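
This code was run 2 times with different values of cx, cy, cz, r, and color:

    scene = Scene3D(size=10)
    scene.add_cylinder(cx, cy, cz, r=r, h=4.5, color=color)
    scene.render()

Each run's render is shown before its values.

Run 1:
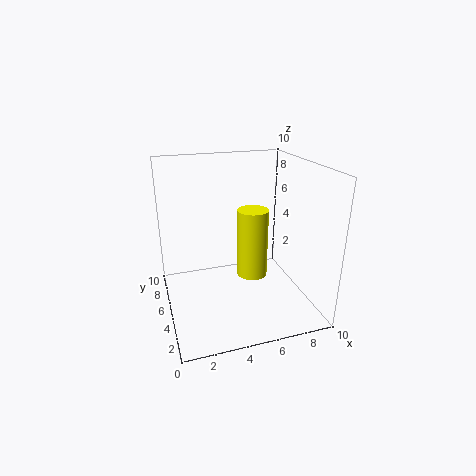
cx = 5.5
cy = 3.5
cz = 3
r = 1
color = 'yellow'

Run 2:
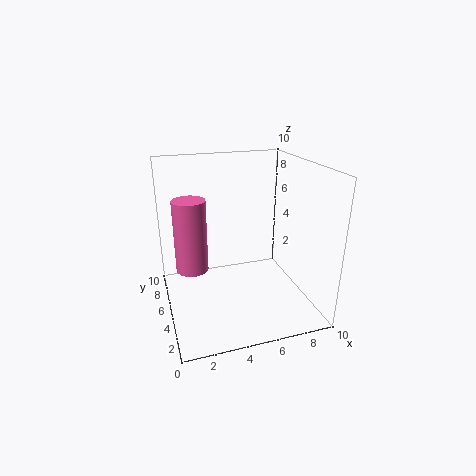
cx = 1.5
cy = 3.5
cz = 4
r = 1
color = 'hotpink'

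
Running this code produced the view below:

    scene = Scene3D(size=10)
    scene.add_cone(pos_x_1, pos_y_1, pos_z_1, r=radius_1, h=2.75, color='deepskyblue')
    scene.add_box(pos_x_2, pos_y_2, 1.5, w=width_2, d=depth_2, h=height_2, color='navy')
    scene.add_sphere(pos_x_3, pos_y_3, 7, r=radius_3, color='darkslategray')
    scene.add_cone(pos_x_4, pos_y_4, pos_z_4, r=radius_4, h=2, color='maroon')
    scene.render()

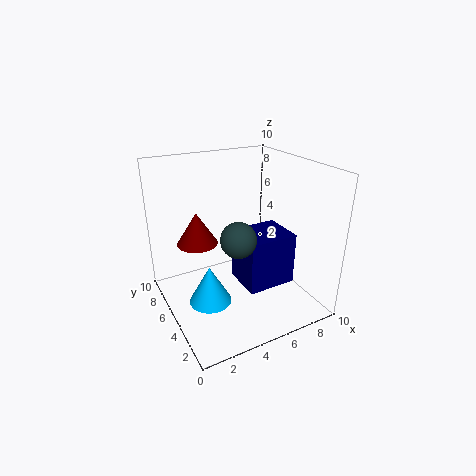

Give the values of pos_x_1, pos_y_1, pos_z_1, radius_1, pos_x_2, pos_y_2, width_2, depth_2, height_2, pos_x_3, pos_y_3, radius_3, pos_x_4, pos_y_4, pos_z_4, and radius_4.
pos_x_1 = 2.75
pos_y_1 = 5
pos_z_1 = 0.5
radius_1 = 1.5
pos_x_2 = 5
pos_y_2 = 3
width_2 = 3.5
depth_2 = 3
height_2 = 3.75
pos_x_3 = 3
pos_y_3 = 1.25
radius_3 = 1
pos_x_4 = 1.75
pos_y_4 = 4.25
pos_z_4 = 5.75
radius_4 = 1.25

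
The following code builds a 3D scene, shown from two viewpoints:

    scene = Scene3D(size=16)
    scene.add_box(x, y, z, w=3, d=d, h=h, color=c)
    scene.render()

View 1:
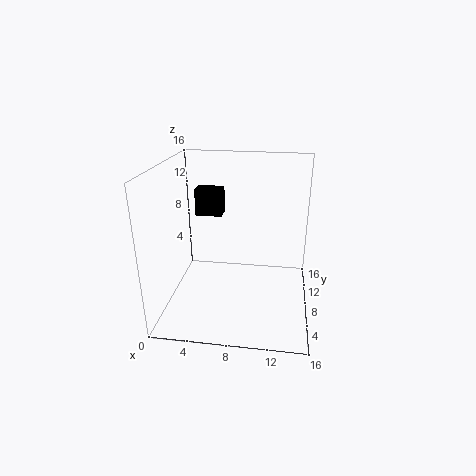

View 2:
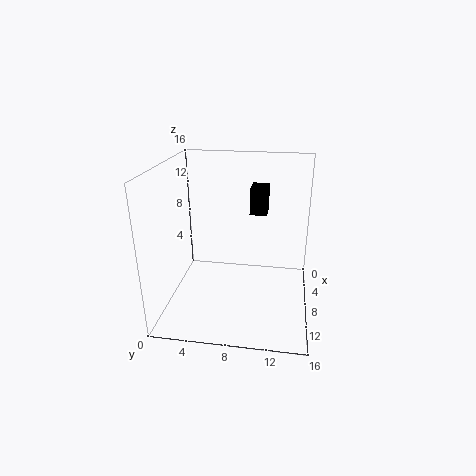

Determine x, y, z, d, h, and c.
x = 3, y = 9, z = 10, d = 2, h = 3, c = 'black'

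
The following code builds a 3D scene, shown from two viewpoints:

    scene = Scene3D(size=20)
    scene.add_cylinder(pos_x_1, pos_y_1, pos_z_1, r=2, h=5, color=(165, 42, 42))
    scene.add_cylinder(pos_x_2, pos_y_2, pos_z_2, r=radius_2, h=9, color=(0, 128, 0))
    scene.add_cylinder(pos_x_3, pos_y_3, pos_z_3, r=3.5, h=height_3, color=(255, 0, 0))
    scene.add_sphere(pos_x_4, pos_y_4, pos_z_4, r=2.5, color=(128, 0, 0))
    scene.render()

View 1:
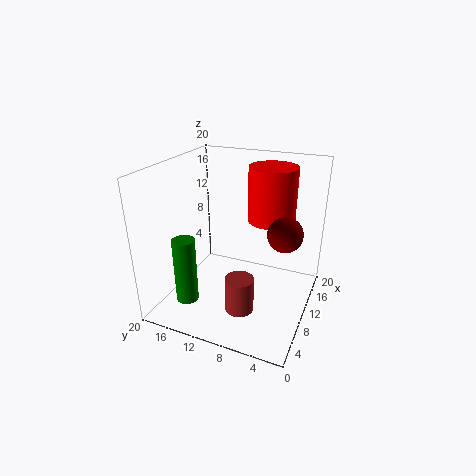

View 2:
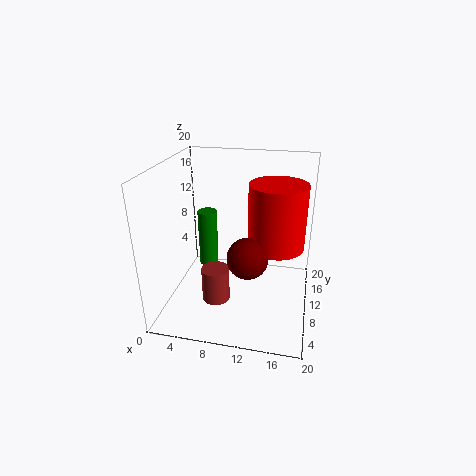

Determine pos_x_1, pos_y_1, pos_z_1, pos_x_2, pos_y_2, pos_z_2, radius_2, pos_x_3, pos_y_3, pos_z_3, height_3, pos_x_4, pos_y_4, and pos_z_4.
pos_x_1 = 7; pos_y_1 = 8.5; pos_z_1 = 0.5; pos_x_2 = 4; pos_y_2 = 15; pos_z_2 = 2.5; radius_2 = 1.5; pos_x_3 = 15.5; pos_y_3 = 7; pos_z_3 = 11; height_3 = 8; pos_x_4 = 12.5; pos_y_4 = 4; pos_z_4 = 10.5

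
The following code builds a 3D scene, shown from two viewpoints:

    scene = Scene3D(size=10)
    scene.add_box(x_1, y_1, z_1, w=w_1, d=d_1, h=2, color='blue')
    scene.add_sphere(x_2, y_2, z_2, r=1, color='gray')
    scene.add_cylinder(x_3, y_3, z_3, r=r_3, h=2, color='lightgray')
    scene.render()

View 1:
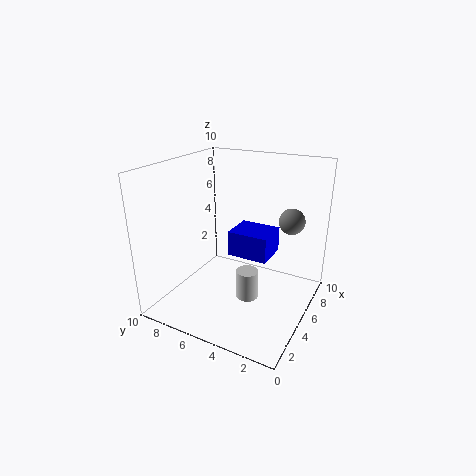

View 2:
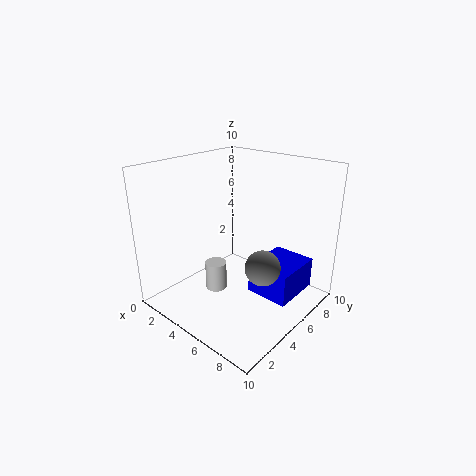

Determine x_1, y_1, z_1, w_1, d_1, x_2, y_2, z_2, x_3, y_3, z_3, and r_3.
x_1 = 7; y_1 = 3.75; z_1 = 2.25; w_1 = 2.75; d_1 = 3.25; x_2 = 9; y_2 = 2.5; z_2 = 5.25; x_3 = 4; y_3 = 3.75; z_3 = 1.25; r_3 = 0.75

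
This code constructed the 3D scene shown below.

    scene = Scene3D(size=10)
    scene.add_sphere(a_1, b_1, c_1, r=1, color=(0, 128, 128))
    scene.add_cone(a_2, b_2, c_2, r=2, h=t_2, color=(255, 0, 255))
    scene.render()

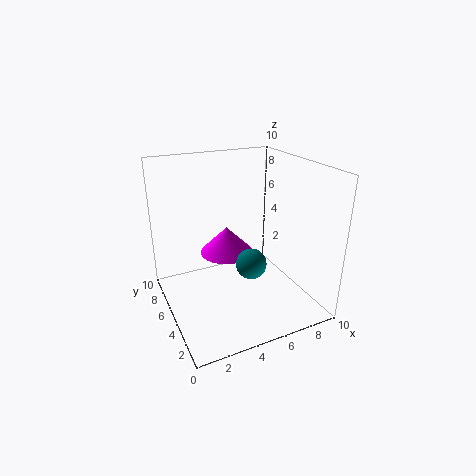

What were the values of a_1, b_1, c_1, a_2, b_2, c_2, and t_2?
a_1 = 5
b_1 = 3
c_1 = 4
a_2 = 5
b_2 = 7
c_2 = 3
t_2 = 2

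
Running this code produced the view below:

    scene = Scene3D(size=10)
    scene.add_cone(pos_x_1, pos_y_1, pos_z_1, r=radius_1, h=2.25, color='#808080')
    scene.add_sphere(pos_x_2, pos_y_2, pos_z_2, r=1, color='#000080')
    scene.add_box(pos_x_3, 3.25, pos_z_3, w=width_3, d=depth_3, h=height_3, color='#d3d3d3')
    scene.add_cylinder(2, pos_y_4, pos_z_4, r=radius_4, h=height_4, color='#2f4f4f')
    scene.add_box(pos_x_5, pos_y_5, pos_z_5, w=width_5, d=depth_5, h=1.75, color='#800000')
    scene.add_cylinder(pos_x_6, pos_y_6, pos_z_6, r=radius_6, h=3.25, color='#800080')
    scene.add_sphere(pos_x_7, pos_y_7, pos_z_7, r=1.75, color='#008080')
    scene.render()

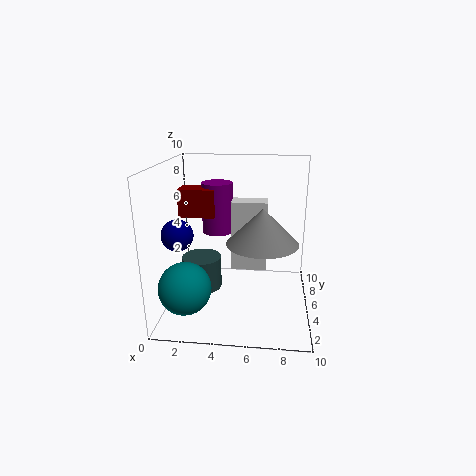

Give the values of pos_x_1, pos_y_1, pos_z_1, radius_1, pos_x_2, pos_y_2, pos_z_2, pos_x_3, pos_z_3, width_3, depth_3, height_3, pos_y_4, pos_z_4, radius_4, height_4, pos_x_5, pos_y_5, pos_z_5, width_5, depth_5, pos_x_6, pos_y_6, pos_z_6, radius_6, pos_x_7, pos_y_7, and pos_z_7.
pos_x_1 = 6.75
pos_y_1 = 3
pos_z_1 = 5.5
radius_1 = 2.25
pos_x_2 = 1.5
pos_y_2 = 2.5
pos_z_2 = 6
pos_x_3 = 4.75
pos_z_3 = 3.5
width_3 = 2.25
depth_3 = 1.25
height_3 = 4.5
pos_y_4 = 6.5
pos_z_4 = 0.25
radius_4 = 1.5
height_4 = 2.5
pos_x_5 = 1.5
pos_y_5 = 3
pos_z_5 = 7
width_5 = 2.25
depth_5 = 1.5
pos_x_6 = 3.75
pos_y_6 = 4.25
pos_z_6 = 5.75
radius_6 = 1
pos_x_7 = 1.75
pos_y_7 = 2.5
pos_z_7 = 2.25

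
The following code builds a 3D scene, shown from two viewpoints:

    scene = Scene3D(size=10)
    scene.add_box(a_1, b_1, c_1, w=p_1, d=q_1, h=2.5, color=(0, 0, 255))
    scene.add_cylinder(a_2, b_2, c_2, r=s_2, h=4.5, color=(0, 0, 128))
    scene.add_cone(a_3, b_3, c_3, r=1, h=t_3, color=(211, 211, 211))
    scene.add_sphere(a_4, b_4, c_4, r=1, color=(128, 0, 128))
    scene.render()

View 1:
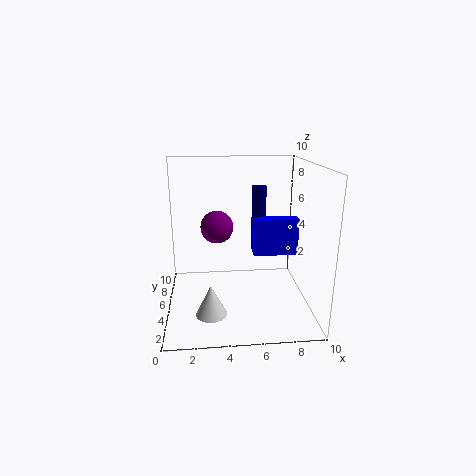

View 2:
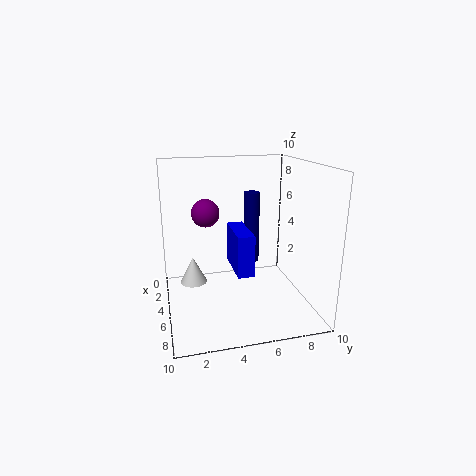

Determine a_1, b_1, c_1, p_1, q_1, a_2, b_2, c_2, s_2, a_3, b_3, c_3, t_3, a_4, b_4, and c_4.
a_1 = 6
b_1 = 4
c_1 = 4
p_1 = 3
q_1 = 1
a_2 = 6.5
b_2 = 5.5
c_2 = 4
s_2 = 0.5
a_3 = 3
b_3 = 2
c_3 = 1
t_3 = 2
a_4 = 3.5
b_4 = 3
c_4 = 6.5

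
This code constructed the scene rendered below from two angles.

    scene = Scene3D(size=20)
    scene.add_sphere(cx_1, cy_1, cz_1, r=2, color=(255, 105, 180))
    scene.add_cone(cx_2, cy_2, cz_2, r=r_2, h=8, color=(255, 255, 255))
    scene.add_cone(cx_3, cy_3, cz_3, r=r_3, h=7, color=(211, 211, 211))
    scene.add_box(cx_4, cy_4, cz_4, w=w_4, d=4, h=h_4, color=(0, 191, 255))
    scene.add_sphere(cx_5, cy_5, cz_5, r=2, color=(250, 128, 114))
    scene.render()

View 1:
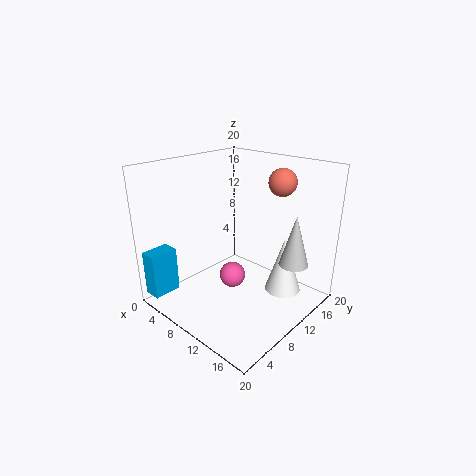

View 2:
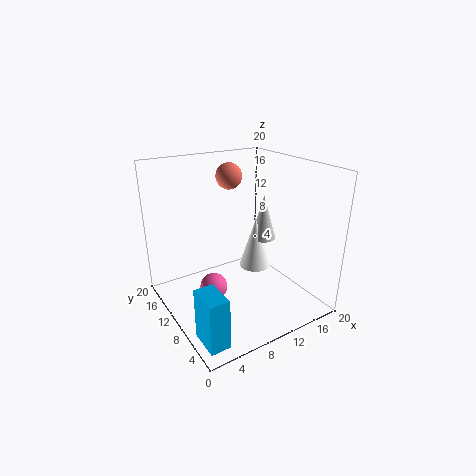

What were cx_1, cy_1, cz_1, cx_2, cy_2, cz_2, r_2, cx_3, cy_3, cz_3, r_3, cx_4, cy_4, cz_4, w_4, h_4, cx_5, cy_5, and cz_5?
cx_1 = 7; cy_1 = 12; cz_1 = 2; cx_2 = 15.5; cy_2 = 13.5; cz_2 = 2.5; r_2 = 2.5; cx_3 = 17; cy_3 = 13.5; cz_3 = 7; r_3 = 2; cx_4 = 0.5; cy_4 = 0.5; cz_4 = 1.5; w_4 = 2.5; h_4 = 6.5; cx_5 = 12.5; cy_5 = 16.5; cz_5 = 17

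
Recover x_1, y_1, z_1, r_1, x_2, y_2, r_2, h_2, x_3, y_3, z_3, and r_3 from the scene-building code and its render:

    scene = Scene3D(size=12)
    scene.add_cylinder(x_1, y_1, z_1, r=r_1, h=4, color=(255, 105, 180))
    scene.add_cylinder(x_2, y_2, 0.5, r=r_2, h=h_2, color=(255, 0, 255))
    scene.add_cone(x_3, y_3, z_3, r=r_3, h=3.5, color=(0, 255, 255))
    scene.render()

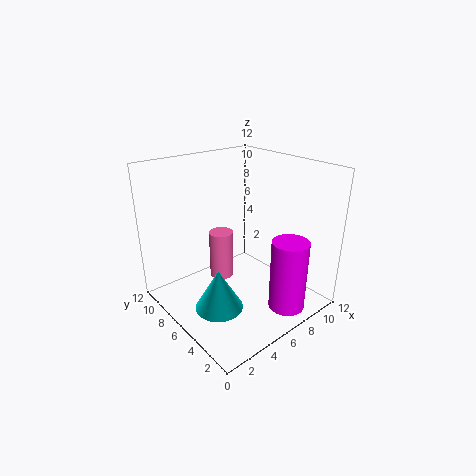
x_1 = 5, y_1 = 7, z_1 = 2.5, r_1 = 1, x_2 = 8, y_2 = 2, r_2 = 1.5, h_2 = 6, x_3 = 3.5, y_3 = 5.5, z_3 = 0.5, r_3 = 2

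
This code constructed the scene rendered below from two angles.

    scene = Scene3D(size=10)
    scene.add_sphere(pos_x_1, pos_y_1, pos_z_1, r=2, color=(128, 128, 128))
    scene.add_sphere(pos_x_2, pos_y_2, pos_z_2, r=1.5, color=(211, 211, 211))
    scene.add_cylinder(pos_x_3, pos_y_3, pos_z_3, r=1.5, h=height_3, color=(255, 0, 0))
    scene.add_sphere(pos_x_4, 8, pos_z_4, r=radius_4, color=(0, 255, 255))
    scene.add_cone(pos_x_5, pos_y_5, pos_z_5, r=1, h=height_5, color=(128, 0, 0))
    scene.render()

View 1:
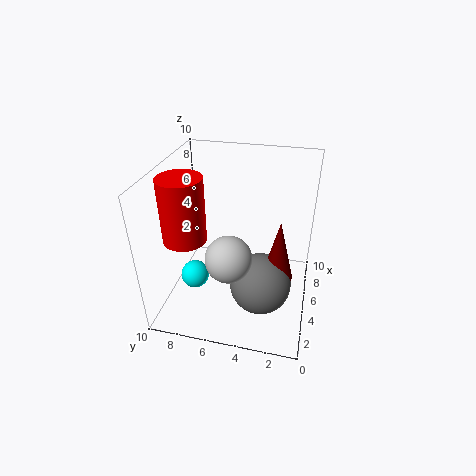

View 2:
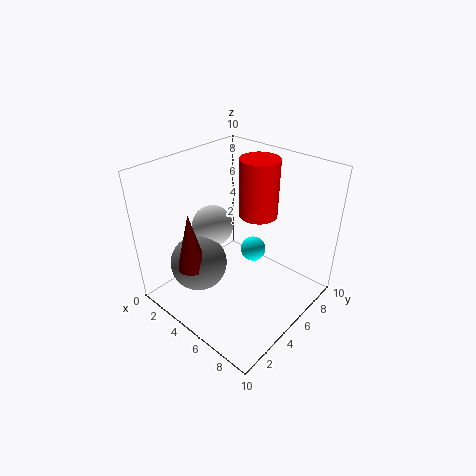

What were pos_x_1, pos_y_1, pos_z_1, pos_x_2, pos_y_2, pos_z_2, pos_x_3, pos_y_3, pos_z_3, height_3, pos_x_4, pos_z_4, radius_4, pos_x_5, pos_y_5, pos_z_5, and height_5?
pos_x_1 = 3; pos_y_1 = 3; pos_z_1 = 3; pos_x_2 = 2.5; pos_y_2 = 5; pos_z_2 = 5; pos_x_3 = 4; pos_y_3 = 8.5; pos_z_3 = 5; height_3 = 4.5; pos_x_4 = 4; pos_z_4 = 2; radius_4 = 1; pos_x_5 = 3.5; pos_y_5 = 2; pos_z_5 = 3.5; height_5 = 4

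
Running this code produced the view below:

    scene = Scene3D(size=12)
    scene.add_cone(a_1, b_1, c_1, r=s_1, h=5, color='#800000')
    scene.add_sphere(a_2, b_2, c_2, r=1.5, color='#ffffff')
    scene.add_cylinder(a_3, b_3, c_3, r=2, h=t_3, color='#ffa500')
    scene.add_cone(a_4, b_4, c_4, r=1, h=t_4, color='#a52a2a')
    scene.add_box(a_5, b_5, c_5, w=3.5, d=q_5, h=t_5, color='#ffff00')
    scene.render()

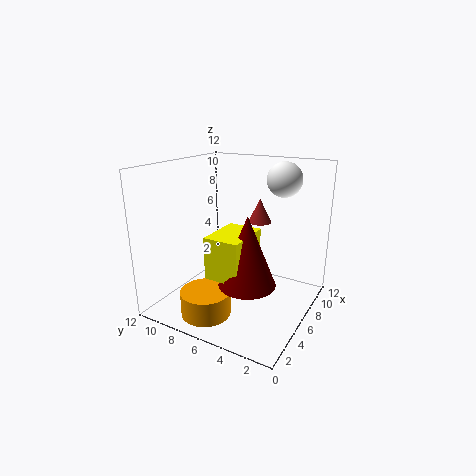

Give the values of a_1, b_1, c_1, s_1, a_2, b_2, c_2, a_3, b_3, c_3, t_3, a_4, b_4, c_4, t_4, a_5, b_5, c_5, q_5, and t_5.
a_1 = 2; b_1 = 3; c_1 = 4.5; s_1 = 2; a_2 = 9.5; b_2 = 3.5; c_2 = 10.5; a_3 = 2.5; b_3 = 7; c_3 = 0.5; t_3 = 2; a_4 = 8; b_4 = 5; c_4 = 7; t_4 = 2; a_5 = 0.5; b_5 = 3; c_5 = 5; q_5 = 2.5; t_5 = 3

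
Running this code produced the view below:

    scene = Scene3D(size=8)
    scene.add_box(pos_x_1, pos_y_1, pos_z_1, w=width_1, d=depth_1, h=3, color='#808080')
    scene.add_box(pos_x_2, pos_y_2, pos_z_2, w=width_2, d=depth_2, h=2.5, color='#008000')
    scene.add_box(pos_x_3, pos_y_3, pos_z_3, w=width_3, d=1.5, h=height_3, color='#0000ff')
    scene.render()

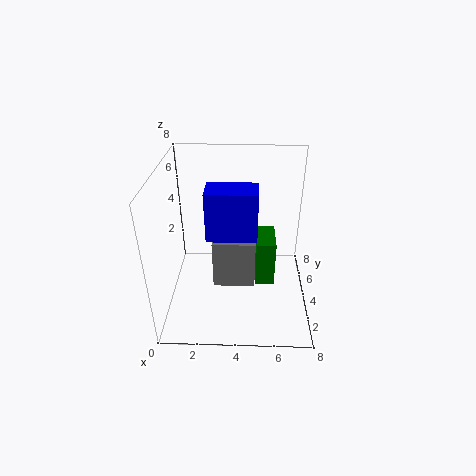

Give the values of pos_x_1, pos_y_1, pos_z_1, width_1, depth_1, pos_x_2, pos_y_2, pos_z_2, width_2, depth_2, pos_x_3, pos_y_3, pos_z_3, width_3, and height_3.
pos_x_1 = 2.5, pos_y_1 = 4, pos_z_1 = 0.5, width_1 = 2.5, depth_1 = 2, pos_x_2 = 5, pos_y_2 = 2.5, pos_z_2 = 2, width_2 = 1, depth_2 = 2, pos_x_3 = 2.5, pos_y_3 = 2, pos_z_3 = 5, width_3 = 2.5, height_3 = 2.5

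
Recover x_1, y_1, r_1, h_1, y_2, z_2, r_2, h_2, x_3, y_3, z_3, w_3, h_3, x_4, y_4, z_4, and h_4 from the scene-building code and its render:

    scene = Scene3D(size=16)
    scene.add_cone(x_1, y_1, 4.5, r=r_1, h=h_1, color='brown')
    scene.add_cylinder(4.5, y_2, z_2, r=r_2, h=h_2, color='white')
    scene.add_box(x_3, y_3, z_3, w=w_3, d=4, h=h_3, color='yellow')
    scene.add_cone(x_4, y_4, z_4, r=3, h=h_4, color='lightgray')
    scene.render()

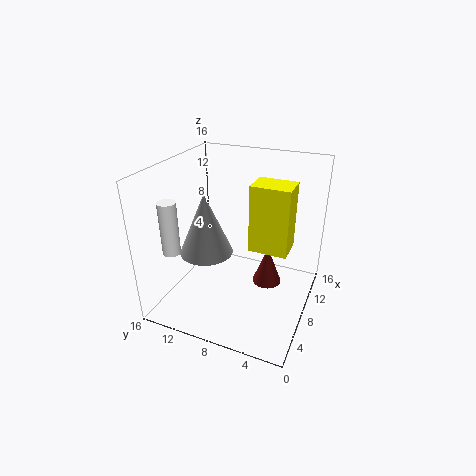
x_1 = 6.5, y_1 = 4, r_1 = 1.5, h_1 = 4, y_2 = 14.5, z_2 = 6.5, r_2 = 1, h_2 = 6, x_3 = 6, y_3 = 2, z_3 = 8, w_3 = 3, h_3 = 7, x_4 = 7, y_4 = 11.5, z_4 = 6, h_4 = 7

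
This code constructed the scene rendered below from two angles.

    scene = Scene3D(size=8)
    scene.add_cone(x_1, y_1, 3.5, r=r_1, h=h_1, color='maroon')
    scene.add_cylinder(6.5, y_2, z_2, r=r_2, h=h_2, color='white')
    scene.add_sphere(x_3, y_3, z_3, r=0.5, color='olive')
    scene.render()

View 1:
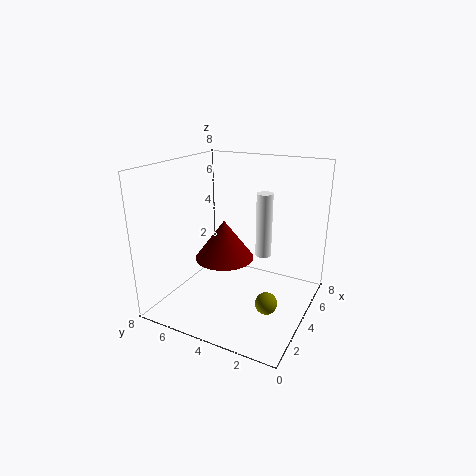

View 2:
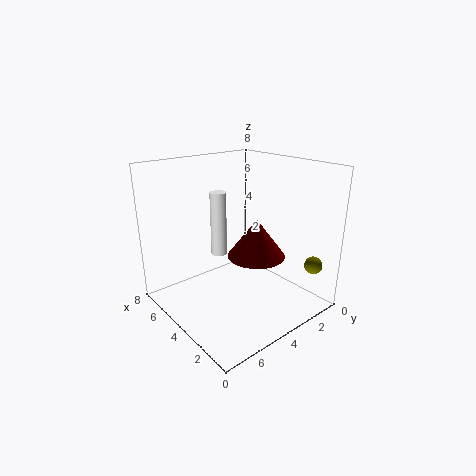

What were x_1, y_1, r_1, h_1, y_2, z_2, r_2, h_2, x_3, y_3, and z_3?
x_1 = 2.5, y_1 = 4, r_1 = 1.5, h_1 = 2, y_2 = 3.5, z_2 = 2, r_2 = 0.5, h_2 = 4, x_3 = 1, y_3 = 1, z_3 = 2.5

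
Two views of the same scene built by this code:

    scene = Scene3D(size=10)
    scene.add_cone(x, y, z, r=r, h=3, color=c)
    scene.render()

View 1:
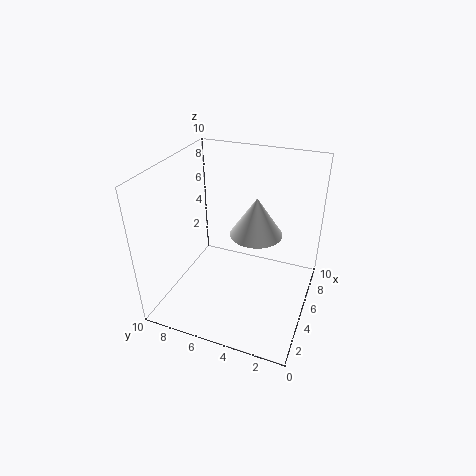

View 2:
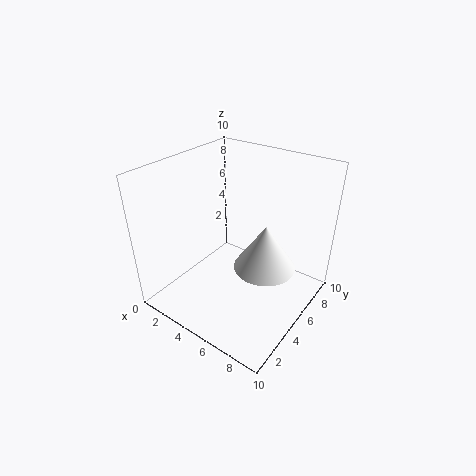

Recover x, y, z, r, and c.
x = 7.5
y = 4.5
z = 4
r = 2
c = 'white'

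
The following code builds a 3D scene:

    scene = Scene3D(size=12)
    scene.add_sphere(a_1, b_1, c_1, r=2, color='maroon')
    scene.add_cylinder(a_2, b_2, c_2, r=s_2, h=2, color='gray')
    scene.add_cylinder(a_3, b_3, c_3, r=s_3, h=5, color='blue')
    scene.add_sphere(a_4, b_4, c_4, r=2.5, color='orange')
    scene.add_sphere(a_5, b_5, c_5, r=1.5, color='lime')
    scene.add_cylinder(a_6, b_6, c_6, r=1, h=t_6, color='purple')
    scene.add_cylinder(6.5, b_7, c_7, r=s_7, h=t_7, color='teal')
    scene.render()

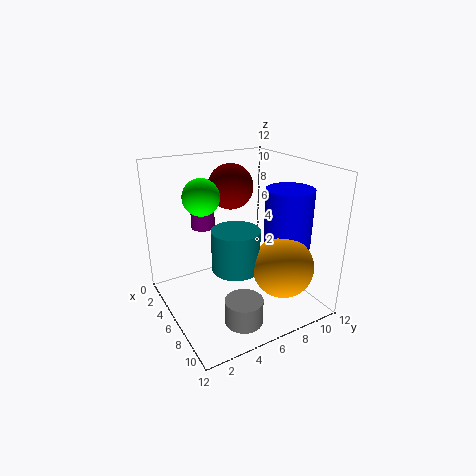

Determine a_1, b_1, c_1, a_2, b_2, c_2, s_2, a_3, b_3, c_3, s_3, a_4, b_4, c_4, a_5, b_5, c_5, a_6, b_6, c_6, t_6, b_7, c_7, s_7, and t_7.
a_1 = 3
b_1 = 7
c_1 = 9.5
a_2 = 9.5
b_2 = 4.5
c_2 = 0.5
s_2 = 1.5
a_3 = 7.5
b_3 = 10
c_3 = 5
s_3 = 2
a_4 = 9
b_4 = 8.5
c_4 = 4
a_5 = 4.5
b_5 = 3.5
c_5 = 9.5
a_6 = 3.5
b_6 = 4
c_6 = 6.5
t_6 = 2.5
b_7 = 5.5
c_7 = 3.5
s_7 = 2
t_7 = 3.5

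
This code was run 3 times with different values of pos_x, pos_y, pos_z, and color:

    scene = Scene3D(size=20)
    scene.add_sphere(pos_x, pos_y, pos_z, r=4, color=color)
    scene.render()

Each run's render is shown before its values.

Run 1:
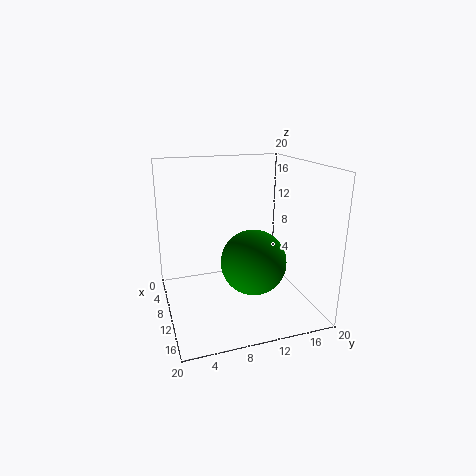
pos_x = 16; pos_y = 10; pos_z = 9; color = 'green'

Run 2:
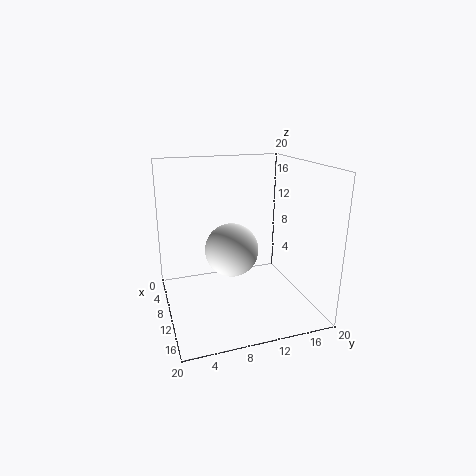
pos_x = 7; pos_y = 10; pos_z = 7; color = 'white'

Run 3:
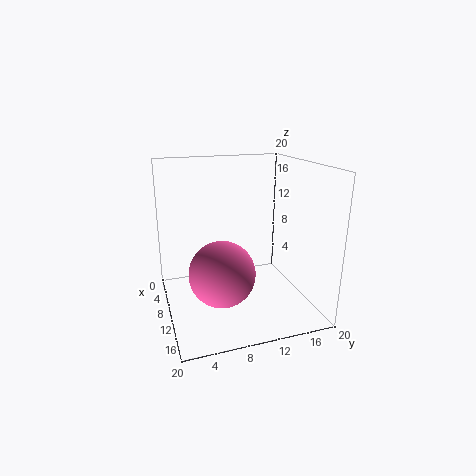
pos_x = 16; pos_y = 6; pos_z = 8; color = 'hotpink'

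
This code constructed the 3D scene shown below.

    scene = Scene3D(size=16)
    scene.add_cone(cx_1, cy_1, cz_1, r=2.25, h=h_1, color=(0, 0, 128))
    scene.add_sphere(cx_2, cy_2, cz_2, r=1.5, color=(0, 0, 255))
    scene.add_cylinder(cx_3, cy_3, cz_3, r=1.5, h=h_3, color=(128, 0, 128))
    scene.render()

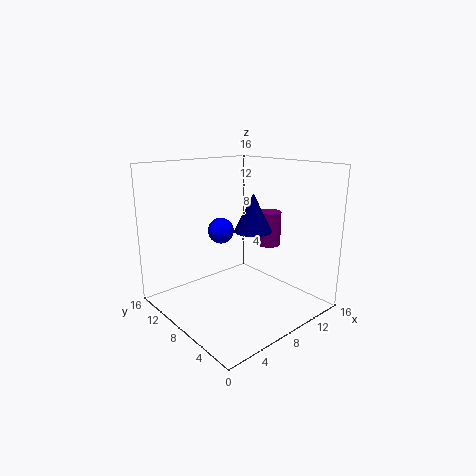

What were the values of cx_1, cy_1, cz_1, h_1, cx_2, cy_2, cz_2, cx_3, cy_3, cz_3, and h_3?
cx_1 = 11
cy_1 = 8.75
cz_1 = 8
h_1 = 4.5
cx_2 = 7.75
cy_2 = 10.75
cz_2 = 8.25
cx_3 = 14.25
cy_3 = 9.25
cz_3 = 5.5
h_3 = 4.25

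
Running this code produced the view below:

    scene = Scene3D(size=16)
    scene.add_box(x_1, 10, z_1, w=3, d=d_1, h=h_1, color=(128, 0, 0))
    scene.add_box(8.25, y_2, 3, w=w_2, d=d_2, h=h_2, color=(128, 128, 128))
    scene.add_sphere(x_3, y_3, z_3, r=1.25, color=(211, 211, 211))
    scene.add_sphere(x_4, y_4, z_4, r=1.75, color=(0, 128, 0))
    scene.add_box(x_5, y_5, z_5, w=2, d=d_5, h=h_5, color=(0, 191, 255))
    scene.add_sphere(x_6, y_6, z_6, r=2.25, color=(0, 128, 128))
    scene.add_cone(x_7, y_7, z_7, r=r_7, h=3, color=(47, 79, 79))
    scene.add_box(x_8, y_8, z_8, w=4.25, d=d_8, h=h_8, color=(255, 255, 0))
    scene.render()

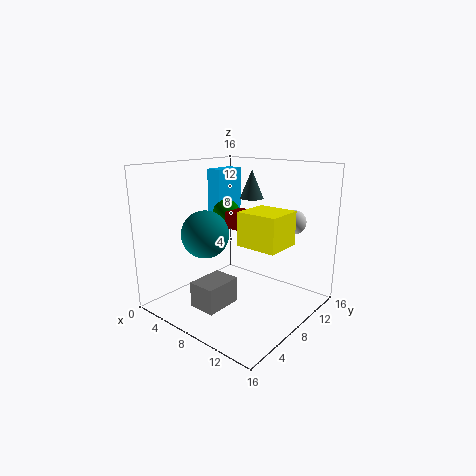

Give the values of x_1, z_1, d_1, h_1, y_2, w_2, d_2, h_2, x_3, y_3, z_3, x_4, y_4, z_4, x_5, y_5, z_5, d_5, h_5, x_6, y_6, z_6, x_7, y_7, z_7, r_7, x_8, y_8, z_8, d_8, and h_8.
x_1 = 4.25; z_1 = 8; d_1 = 3; h_1 = 2; y_2 = 0.5; w_2 = 2.75; d_2 = 3.75; h_2 = 2.5; x_3 = 13.5; y_3 = 10.5; z_3 = 10.25; x_4 = 2.75; y_4 = 12; z_4 = 9.25; x_5 = 0.25; y_5 = 11.25; z_5 = 7.75; d_5 = 4.25; h_5 = 7; x_6 = 8.75; y_6 = 2.25; z_6 = 10; x_7 = 9.25; y_7 = 8.75; z_7 = 12.5; r_7 = 1.25; x_8 = 10; y_8 = 5.5; z_8 = 8.25; d_8 = 4; h_8 = 3.5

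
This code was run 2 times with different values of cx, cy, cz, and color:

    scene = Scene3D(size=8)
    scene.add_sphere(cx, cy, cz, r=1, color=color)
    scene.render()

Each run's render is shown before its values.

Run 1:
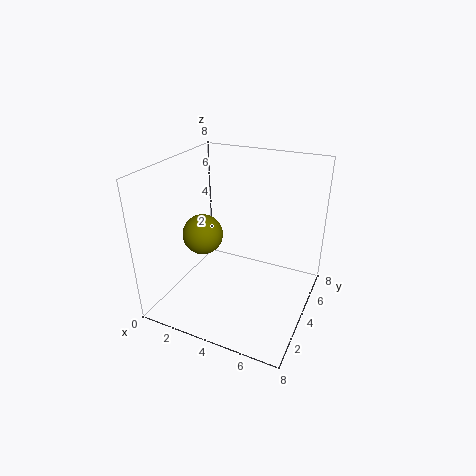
cx = 3; cy = 2; cz = 5; color = 'olive'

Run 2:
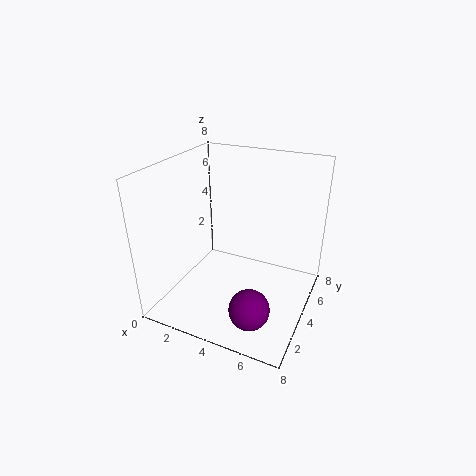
cx = 6; cy = 1; cz = 2; color = 'purple'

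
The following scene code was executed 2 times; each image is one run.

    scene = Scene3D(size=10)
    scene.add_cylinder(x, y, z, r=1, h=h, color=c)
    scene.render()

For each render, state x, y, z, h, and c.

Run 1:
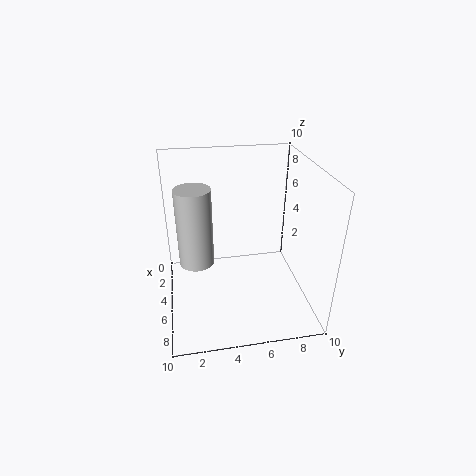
x = 8
y = 2
z = 5.5
h = 4.5
c = 'lightgray'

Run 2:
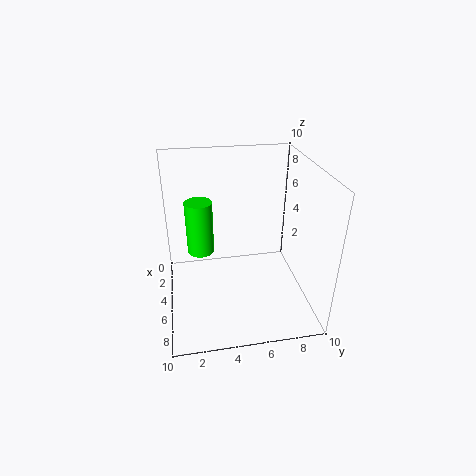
x = 3
y = 2.5
z = 3
h = 4
c = 'lime'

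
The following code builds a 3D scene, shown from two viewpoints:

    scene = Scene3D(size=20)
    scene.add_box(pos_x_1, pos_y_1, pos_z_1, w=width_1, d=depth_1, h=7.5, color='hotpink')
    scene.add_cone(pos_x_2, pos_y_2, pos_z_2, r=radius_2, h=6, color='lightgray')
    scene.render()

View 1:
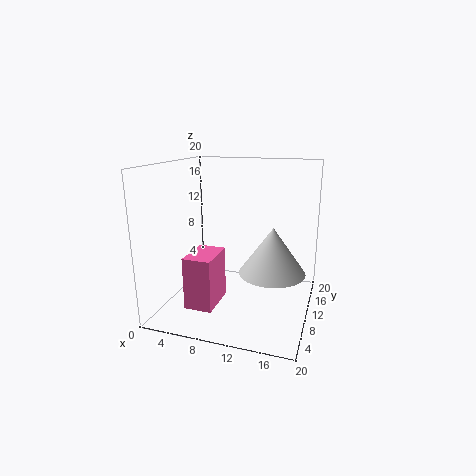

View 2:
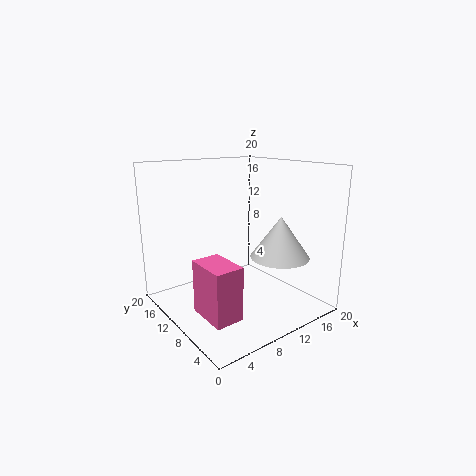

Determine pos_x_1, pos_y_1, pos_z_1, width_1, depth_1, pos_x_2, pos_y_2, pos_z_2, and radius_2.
pos_x_1 = 3.5
pos_y_1 = 5.5
pos_z_1 = 0.25
width_1 = 4
depth_1 = 6
pos_x_2 = 15.5
pos_y_2 = 7.25
pos_z_2 = 6.75
radius_2 = 4.25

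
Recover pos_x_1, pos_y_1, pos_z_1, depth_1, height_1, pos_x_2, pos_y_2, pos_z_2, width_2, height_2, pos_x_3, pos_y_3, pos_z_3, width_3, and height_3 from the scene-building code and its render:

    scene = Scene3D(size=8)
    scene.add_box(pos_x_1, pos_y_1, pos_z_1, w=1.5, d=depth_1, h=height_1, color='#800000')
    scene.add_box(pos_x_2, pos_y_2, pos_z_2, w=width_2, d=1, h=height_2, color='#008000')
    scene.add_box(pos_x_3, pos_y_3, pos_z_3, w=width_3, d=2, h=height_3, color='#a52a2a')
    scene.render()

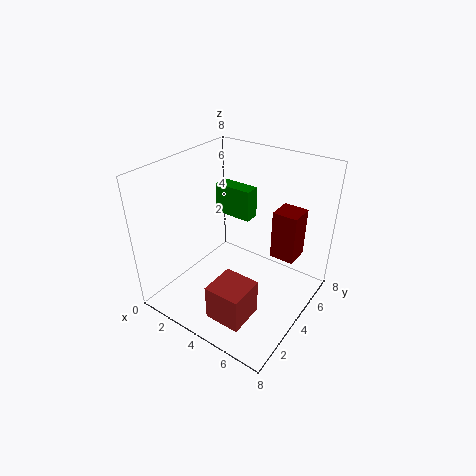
pos_x_1 = 5
pos_y_1 = 6
pos_z_1 = 2
depth_1 = 1.5
height_1 = 3
pos_x_2 = 0.5
pos_y_2 = 6.5
pos_z_2 = 3.5
width_2 = 2.5
height_2 = 2
pos_x_3 = 4
pos_y_3 = 1
pos_z_3 = 0.5
width_3 = 2
height_3 = 2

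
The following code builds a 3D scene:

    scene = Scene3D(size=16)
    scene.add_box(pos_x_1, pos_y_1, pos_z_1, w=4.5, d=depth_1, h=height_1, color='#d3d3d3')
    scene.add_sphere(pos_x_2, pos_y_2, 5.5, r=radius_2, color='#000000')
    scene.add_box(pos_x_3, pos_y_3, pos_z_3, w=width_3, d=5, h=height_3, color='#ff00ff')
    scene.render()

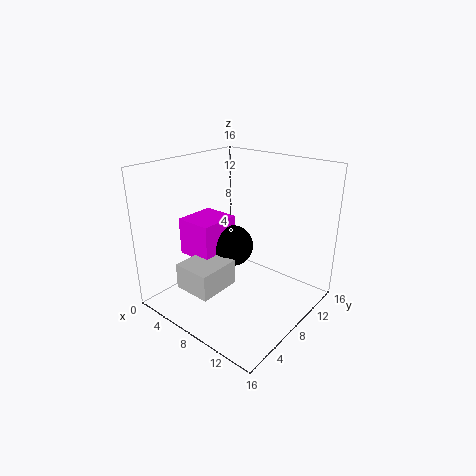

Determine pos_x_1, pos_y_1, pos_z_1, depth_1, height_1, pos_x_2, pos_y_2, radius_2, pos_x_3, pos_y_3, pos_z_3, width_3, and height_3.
pos_x_1 = 3, pos_y_1 = 3, pos_z_1 = 2, depth_1 = 5, height_1 = 3, pos_x_2 = 5.5, pos_y_2 = 10, radius_2 = 2.5, pos_x_3 = 0.5, pos_y_3 = 6, pos_z_3 = 4.5, width_3 = 4.5, height_3 = 4.5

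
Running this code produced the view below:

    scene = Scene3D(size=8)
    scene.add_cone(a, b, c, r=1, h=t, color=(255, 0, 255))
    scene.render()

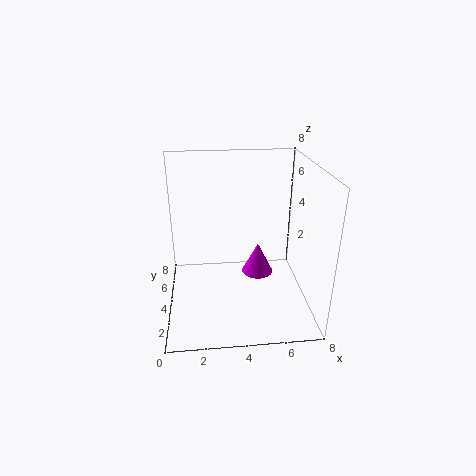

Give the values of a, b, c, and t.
a = 5.5; b = 6; c = 0.5; t = 2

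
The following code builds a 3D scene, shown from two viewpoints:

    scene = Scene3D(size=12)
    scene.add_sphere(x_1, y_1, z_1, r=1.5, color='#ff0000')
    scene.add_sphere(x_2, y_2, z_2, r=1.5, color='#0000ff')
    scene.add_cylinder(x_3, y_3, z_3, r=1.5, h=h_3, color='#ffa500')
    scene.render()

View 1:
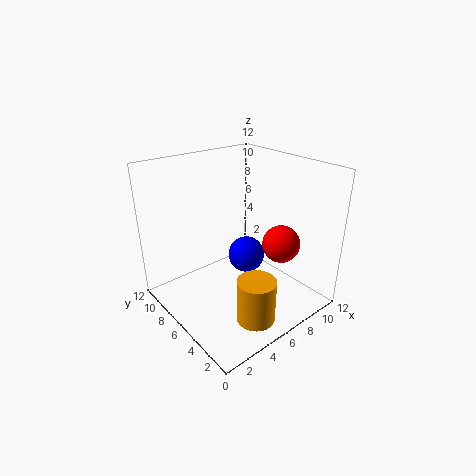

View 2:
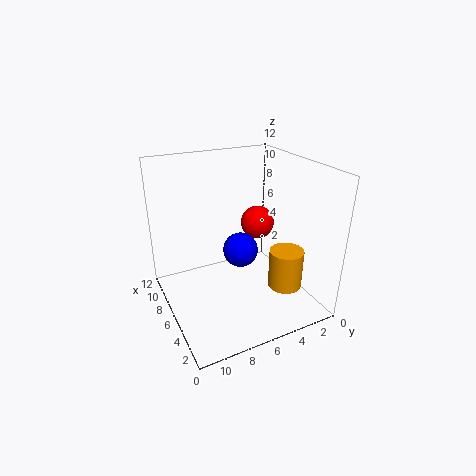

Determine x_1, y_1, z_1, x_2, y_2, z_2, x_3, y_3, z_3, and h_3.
x_1 = 8, y_1 = 3, z_1 = 6, x_2 = 6.5, y_2 = 5.5, z_2 = 4.5, x_3 = 4.5, y_3 = 2, z_3 = 1, h_3 = 3.5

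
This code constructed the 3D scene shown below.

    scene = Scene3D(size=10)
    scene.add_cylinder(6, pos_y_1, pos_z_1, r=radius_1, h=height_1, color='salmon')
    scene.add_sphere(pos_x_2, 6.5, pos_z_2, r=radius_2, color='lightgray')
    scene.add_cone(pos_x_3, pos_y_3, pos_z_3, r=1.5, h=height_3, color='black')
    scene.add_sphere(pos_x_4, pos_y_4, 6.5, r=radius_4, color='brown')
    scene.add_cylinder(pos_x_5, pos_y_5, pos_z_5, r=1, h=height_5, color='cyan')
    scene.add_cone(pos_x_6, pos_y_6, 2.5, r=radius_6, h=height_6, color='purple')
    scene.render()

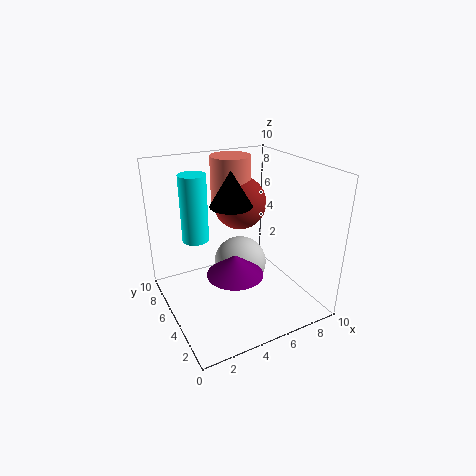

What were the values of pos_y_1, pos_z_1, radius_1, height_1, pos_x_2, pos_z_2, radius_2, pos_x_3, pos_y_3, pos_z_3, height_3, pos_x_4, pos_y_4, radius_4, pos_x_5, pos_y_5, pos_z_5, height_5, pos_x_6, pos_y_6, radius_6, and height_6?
pos_y_1 = 8, pos_z_1 = 6, radius_1 = 1.5, height_1 = 4, pos_x_2 = 6, pos_z_2 = 2, radius_2 = 2, pos_x_3 = 5, pos_y_3 = 6, pos_z_3 = 7, height_3 = 2.5, pos_x_4 = 6.5, pos_y_4 = 7.5, radius_4 = 2, pos_x_5 = 3, pos_y_5 = 8, pos_z_5 = 4, height_5 = 5, pos_x_6 = 4.5, pos_y_6 = 4.5, radius_6 = 2, height_6 = 1.5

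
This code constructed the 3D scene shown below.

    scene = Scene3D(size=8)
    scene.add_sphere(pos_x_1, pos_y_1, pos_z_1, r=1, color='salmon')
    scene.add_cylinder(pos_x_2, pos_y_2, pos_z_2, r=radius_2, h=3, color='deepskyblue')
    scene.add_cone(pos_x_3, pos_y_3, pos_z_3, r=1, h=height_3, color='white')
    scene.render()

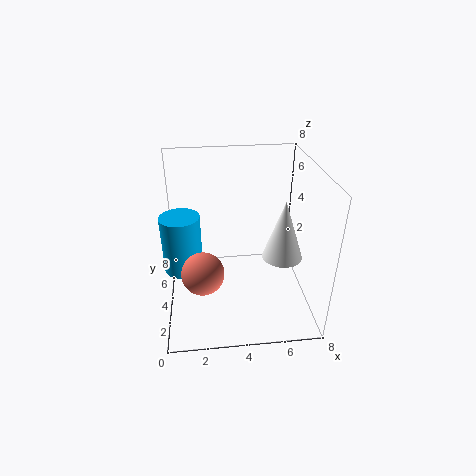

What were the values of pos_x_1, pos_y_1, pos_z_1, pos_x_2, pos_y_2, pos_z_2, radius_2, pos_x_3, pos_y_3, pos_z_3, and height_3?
pos_x_1 = 2, pos_y_1 = 1, pos_z_1 = 4, pos_x_2 = 1, pos_y_2 = 3, pos_z_2 = 3, radius_2 = 1, pos_x_3 = 6, pos_y_3 = 2, pos_z_3 = 4, height_3 = 3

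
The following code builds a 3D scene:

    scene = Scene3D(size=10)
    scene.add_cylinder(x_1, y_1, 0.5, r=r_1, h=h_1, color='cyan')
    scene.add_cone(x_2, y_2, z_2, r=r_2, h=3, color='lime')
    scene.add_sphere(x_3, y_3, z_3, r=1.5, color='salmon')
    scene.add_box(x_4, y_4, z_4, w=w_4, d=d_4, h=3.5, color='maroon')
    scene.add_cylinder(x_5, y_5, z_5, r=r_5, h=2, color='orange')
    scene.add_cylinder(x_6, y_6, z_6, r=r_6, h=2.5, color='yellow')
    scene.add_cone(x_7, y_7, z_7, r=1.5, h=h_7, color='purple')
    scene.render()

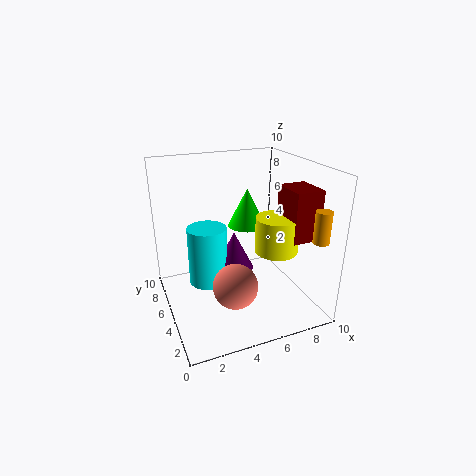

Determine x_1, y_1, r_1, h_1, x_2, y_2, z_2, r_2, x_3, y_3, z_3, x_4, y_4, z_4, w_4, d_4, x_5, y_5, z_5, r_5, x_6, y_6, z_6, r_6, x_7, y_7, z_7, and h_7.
x_1 = 3.5
y_1 = 7.5
r_1 = 1.5
h_1 = 4.5
x_2 = 7
y_2 = 8
z_2 = 4.5
r_2 = 1.5
x_3 = 4
y_3 = 3
z_3 = 2.5
x_4 = 8
y_4 = 2.5
z_4 = 5
w_4 = 2
d_4 = 2.5
x_5 = 8.5
y_5 = 0.5
z_5 = 6
r_5 = 0.5
x_6 = 7.5
y_6 = 4
z_6 = 4
r_6 = 1.5
x_7 = 5.5
y_7 = 7
z_7 = 1.5
h_7 = 3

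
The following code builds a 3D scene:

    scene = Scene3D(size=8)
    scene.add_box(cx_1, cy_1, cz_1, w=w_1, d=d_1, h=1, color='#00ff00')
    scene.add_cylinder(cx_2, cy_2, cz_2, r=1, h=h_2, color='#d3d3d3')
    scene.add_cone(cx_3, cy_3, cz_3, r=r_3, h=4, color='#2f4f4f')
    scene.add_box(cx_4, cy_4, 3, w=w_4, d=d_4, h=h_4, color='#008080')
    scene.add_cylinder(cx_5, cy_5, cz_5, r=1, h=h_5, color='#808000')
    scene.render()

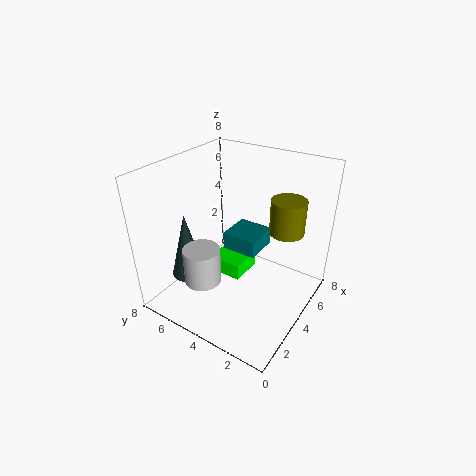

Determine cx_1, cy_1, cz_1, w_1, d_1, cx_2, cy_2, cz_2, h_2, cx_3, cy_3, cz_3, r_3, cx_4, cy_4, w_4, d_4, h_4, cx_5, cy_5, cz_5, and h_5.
cx_1 = 4; cy_1 = 4; cz_1 = 1; w_1 = 2; d_1 = 2; cx_2 = 2; cy_2 = 5; cz_2 = 2; h_2 = 2; cx_3 = 3; cy_3 = 7; cz_3 = 1; r_3 = 1; cx_4 = 4; cy_4 = 3; w_4 = 2; d_4 = 2; h_4 = 1; cx_5 = 6; cy_5 = 2; cz_5 = 4; h_5 = 2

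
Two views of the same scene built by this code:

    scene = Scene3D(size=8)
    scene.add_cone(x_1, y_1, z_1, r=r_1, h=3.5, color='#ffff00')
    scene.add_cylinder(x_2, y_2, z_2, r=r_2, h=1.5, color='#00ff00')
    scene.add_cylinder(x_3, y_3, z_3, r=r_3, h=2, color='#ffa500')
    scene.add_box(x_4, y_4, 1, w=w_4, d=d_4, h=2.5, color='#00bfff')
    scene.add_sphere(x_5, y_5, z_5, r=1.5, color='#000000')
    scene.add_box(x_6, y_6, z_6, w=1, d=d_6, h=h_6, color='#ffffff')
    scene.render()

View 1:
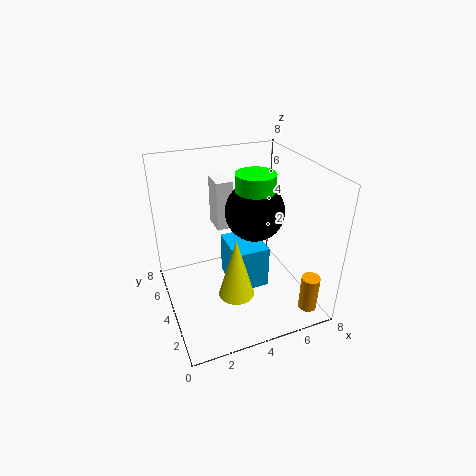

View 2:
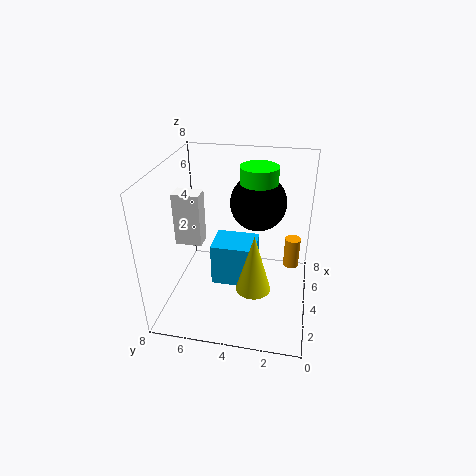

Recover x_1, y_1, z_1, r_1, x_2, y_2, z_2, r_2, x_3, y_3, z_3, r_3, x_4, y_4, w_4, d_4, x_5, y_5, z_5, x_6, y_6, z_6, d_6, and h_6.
x_1 = 3.5; y_1 = 3; z_1 = 1; r_1 = 1; x_2 = 4.5; y_2 = 3; z_2 = 6.5; r_2 = 1; x_3 = 7; y_3 = 1; z_3 = 0.5; r_3 = 0.5; x_4 = 3.5; y_4 = 3; w_4 = 2; d_4 = 2.5; x_5 = 4.5; y_5 = 3; z_5 = 6; x_6 = 3.5; y_6 = 6; z_6 = 3.5; d_6 = 1.5; h_6 = 3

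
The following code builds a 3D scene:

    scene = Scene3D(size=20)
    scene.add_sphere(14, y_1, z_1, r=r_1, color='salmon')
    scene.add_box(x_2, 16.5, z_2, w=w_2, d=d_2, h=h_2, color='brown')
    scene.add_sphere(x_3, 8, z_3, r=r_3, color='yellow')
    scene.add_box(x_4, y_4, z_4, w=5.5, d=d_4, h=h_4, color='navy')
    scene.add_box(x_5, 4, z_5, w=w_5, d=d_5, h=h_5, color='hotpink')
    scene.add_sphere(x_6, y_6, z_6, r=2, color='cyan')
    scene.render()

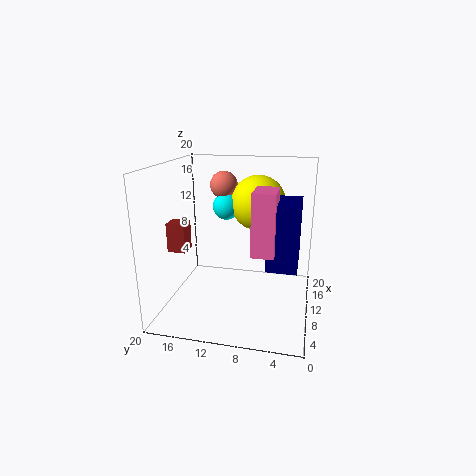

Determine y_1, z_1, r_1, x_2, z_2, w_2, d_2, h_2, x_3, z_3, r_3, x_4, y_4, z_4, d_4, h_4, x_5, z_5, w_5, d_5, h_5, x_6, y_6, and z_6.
y_1 = 13
z_1 = 16.5
r_1 = 2
x_2 = 6.5
z_2 = 8.5
w_2 = 2.5
d_2 = 2.5
h_2 = 4
x_3 = 14.5
z_3 = 14
r_3 = 4
x_4 = 1.5
y_4 = 1.5
z_4 = 9.5
d_4 = 3.5
h_4 = 7.5
x_5 = 0.5
z_5 = 11.5
w_5 = 4
d_5 = 2.5
h_5 = 7
x_6 = 13.5
y_6 = 12.5
z_6 = 13.5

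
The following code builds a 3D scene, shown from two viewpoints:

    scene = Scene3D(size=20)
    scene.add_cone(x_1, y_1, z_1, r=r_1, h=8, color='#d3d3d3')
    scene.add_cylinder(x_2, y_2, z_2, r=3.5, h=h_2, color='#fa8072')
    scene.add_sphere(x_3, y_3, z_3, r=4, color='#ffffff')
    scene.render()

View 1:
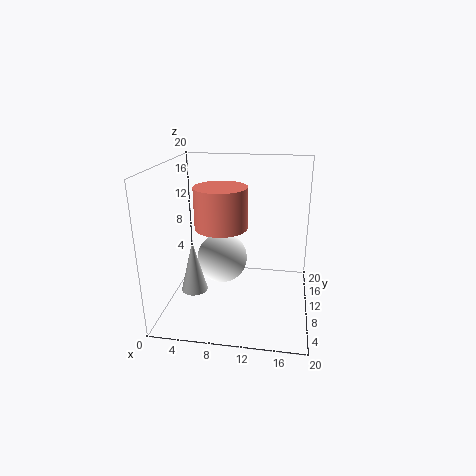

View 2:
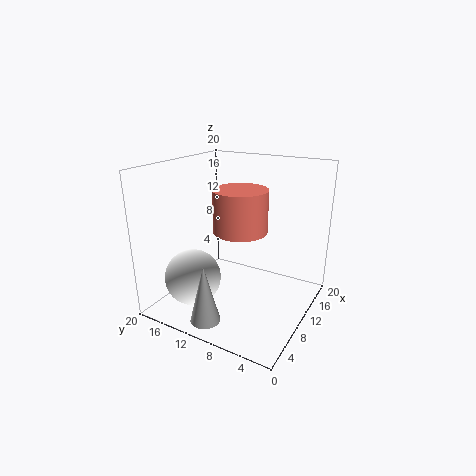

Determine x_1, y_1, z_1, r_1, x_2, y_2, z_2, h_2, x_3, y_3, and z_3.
x_1 = 3, y_1 = 11, z_1 = 0.5, r_1 = 2, x_2 = 8, y_2 = 8.5, z_2 = 12, h_2 = 5.5, x_3 = 6.5, y_3 = 15.5, z_3 = 4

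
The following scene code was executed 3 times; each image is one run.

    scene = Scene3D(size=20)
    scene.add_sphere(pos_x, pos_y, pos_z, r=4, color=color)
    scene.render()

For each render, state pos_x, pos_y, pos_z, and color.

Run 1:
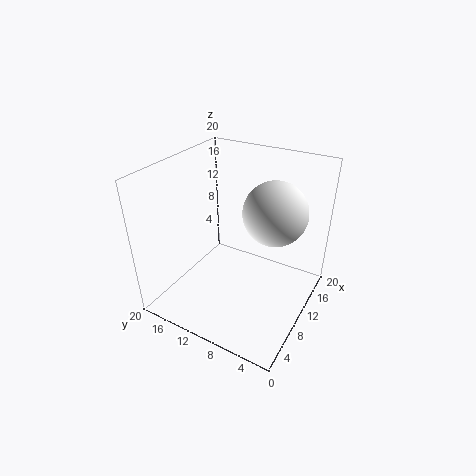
pos_x = 9.5, pos_y = 4.5, pos_z = 15.5, color = 'white'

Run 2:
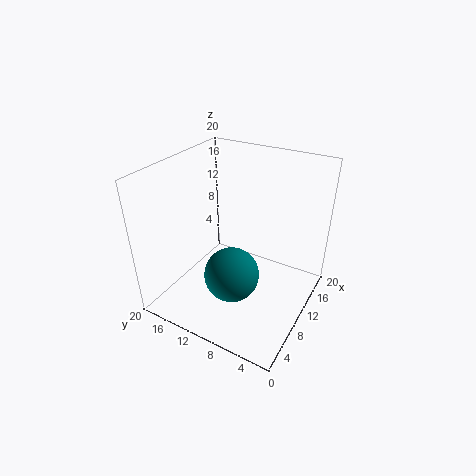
pos_x = 9, pos_y = 10.5, pos_z = 4, color = 'teal'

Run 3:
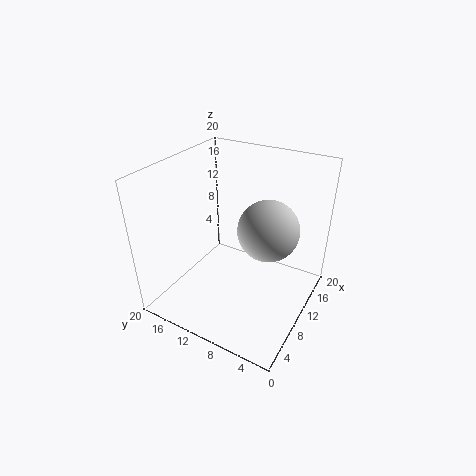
pos_x = 10, pos_y = 5.5, pos_z = 12.5, color = 'lightgray'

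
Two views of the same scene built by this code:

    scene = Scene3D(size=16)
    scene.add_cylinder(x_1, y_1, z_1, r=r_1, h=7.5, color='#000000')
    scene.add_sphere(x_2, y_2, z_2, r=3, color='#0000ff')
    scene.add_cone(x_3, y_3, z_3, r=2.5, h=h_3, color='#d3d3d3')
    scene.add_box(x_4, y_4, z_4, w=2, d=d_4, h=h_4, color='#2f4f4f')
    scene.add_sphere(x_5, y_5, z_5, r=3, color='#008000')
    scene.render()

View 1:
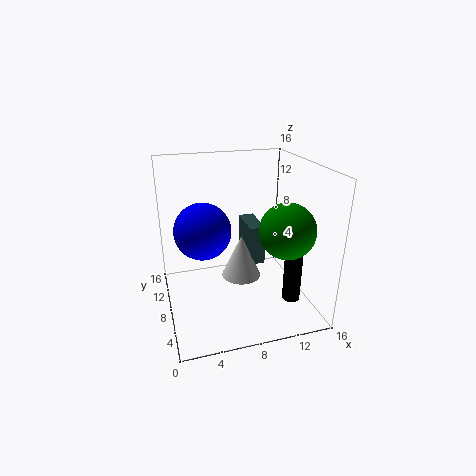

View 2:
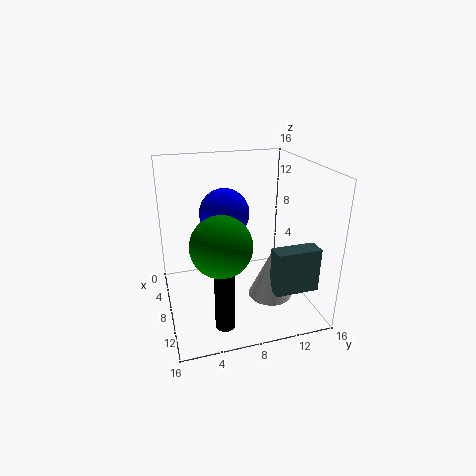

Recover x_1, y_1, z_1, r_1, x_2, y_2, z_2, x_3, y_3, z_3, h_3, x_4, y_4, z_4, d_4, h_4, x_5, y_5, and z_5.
x_1 = 13.5, y_1 = 5, z_1 = 1, r_1 = 1, x_2 = 4, y_2 = 7.5, z_2 = 9.5, x_3 = 9.5, y_3 = 11.5, z_3 = 1, h_3 = 5.5, x_4 = 10.5, y_4 = 11, z_4 = 2.5, d_4 = 5, h_4 = 5, x_5 = 12.5, y_5 = 5, z_5 = 9.5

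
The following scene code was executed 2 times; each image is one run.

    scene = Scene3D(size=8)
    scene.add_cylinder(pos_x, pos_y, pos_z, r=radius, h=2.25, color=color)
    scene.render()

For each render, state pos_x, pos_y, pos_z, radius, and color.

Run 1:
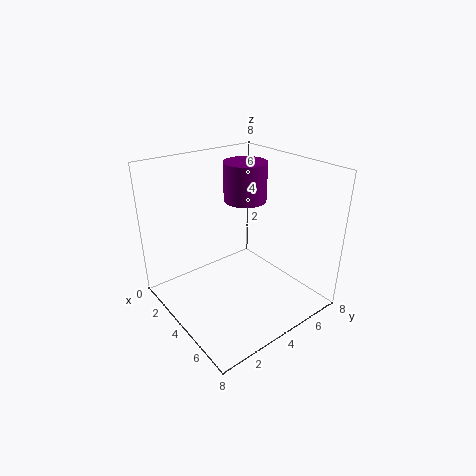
pos_x = 2.75
pos_y = 5.5
pos_z = 5.5
radius = 1.25
color = 'purple'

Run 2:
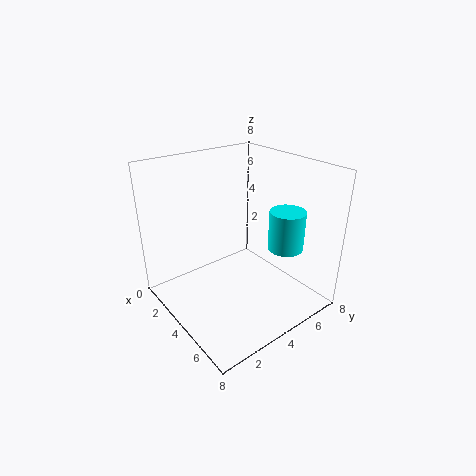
pos_x = 5.5
pos_y = 6.25
pos_z = 3.25
radius = 1
color = 'cyan'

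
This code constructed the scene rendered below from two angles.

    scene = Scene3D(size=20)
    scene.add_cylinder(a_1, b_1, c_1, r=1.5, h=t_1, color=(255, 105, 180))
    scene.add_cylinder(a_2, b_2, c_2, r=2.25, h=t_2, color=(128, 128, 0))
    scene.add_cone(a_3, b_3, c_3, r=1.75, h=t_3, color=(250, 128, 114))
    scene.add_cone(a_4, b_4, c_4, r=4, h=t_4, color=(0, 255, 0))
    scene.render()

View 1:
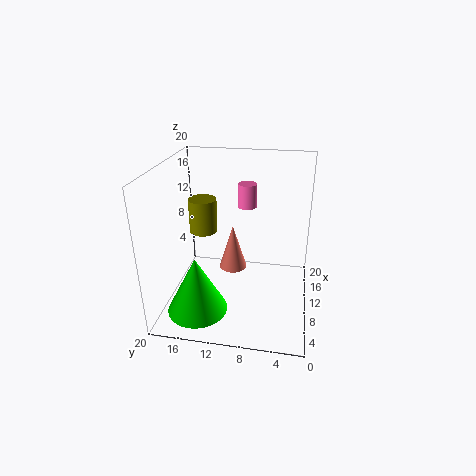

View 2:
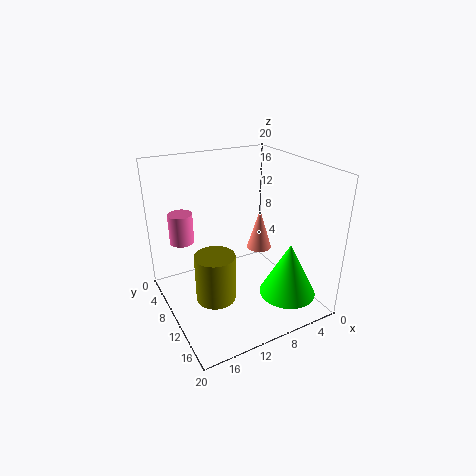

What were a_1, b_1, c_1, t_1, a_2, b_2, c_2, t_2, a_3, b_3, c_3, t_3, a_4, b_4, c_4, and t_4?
a_1 = 18, b_1 = 10, c_1 = 11.5, t_1 = 3.75, a_2 = 16.75, b_2 = 17, c_2 = 7.25, t_2 = 5.5, a_3 = 6.5, b_3 = 10, c_3 = 7.75, t_3 = 5.75, a_4 = 4.25, b_4 = 14.5, c_4 = 1.75, t_4 = 7.75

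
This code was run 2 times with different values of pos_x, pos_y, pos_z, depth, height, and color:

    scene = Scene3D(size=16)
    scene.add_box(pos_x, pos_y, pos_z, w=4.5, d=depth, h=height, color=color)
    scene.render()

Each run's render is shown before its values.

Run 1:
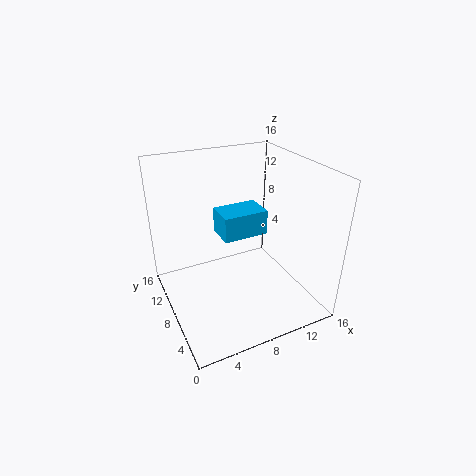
pos_x = 5; pos_y = 4.5; pos_z = 10; depth = 3; height = 2.5; color = 'deepskyblue'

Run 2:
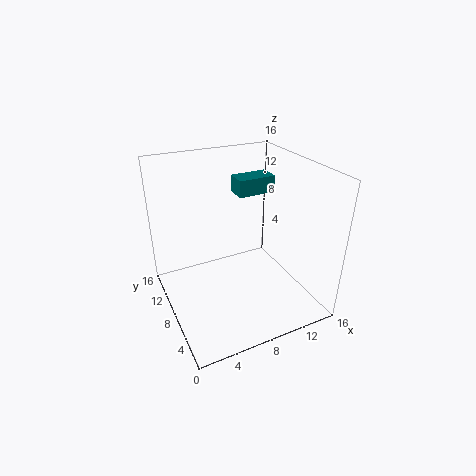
pos_x = 9.5; pos_y = 10.5; pos_z = 11.5; depth = 2.5; height = 2; color = 'teal'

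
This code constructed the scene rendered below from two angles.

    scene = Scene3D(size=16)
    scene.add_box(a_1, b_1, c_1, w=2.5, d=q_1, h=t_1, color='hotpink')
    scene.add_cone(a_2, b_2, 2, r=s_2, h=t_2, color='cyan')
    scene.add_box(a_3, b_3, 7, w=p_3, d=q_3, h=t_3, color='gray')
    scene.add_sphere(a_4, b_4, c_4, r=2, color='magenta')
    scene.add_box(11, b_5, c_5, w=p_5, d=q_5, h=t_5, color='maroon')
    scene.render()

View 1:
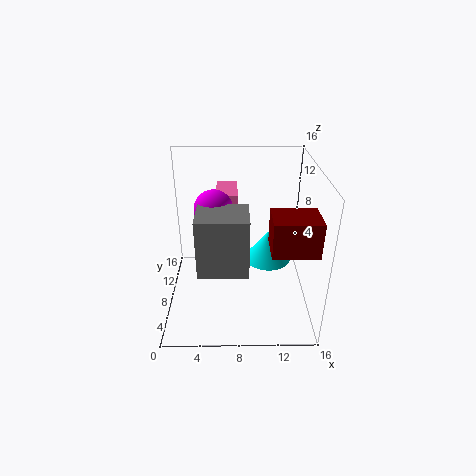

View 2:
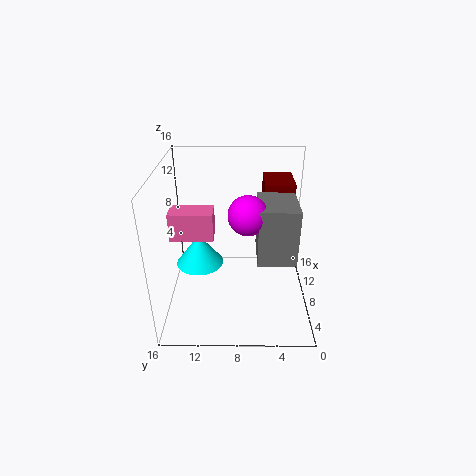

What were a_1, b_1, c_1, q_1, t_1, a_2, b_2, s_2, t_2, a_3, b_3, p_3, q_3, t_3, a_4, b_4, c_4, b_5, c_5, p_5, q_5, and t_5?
a_1 = 5.5, b_1 = 10.5, c_1 = 9, q_1 = 4.5, t_1 = 3, a_2 = 12, b_2 = 13, s_2 = 3, t_2 = 4, a_3 = 4, b_3 = 2, p_3 = 5, q_3 = 4, t_3 = 6, a_4 = 5.5, b_4 = 7, c_4 = 12, b_5 = 1.5, c_5 = 9.5, p_5 = 4.5, q_5 = 3.5, t_5 = 3.5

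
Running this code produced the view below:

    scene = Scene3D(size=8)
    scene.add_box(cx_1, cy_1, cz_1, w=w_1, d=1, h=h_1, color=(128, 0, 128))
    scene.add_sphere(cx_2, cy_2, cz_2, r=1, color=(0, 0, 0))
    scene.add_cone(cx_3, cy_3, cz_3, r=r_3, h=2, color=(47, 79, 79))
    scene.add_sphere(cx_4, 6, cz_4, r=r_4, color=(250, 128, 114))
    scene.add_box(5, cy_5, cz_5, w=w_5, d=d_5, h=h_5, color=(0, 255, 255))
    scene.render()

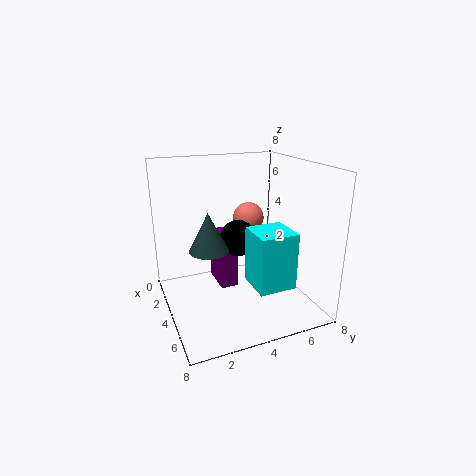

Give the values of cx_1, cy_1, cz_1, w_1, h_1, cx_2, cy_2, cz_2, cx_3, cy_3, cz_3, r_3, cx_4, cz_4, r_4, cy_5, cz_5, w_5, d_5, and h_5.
cx_1 = 2
cy_1 = 3
cz_1 = 1
w_1 = 2
h_1 = 3
cx_2 = 4
cy_2 = 4
cz_2 = 4
cx_3 = 5
cy_3 = 2
cz_3 = 4
r_3 = 1
cx_4 = 1
cz_4 = 4
r_4 = 1
cy_5 = 4
cz_5 = 2
w_5 = 2
d_5 = 2
h_5 = 3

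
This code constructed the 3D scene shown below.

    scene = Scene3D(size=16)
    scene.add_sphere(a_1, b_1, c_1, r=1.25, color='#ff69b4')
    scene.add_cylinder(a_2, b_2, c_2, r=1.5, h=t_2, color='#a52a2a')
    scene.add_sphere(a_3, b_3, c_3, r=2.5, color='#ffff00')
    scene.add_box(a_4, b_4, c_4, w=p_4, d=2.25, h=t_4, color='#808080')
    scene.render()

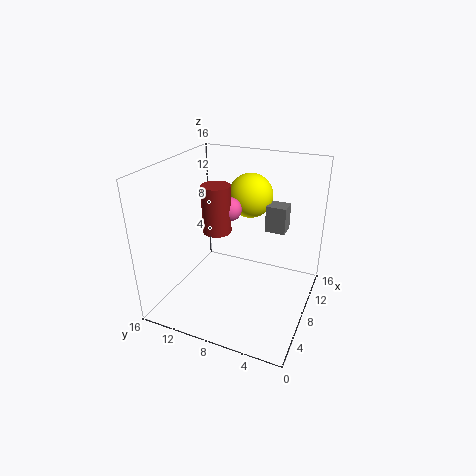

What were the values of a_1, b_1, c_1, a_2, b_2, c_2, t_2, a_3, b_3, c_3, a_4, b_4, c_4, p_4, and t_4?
a_1 = 7, b_1 = 8.5, c_1 = 11.75, a_2 = 6, b_2 = 9.5, c_2 = 9.5, t_2 = 5, a_3 = 11, b_3 = 7.75, c_3 = 12, a_4 = 9.75, b_4 = 3.25, c_4 = 8.5, p_4 = 2, t_4 = 3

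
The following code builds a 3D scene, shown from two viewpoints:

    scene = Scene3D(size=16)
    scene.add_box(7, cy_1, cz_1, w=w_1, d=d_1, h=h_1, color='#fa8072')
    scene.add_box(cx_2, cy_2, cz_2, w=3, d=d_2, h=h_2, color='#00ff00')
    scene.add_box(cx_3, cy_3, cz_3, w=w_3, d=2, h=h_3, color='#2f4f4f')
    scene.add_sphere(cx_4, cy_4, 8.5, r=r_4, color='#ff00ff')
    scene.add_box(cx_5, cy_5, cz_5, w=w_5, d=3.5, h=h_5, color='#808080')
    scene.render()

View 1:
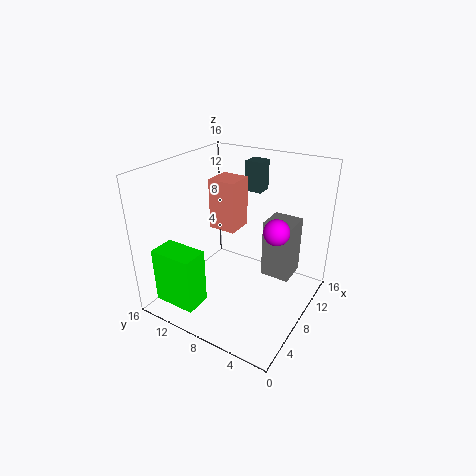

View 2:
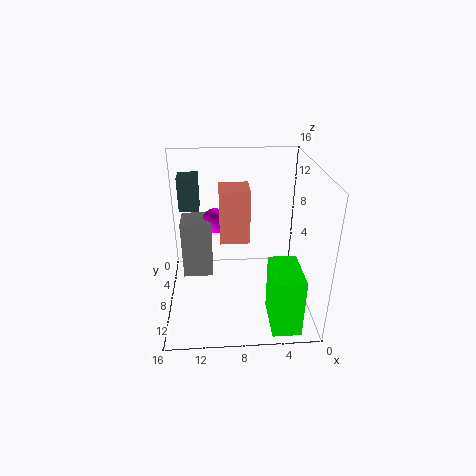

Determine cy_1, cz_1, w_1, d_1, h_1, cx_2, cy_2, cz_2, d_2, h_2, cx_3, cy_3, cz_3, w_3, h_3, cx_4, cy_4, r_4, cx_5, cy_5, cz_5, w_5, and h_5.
cy_1 = 8, cz_1 = 9, w_1 = 3, d_1 = 3, h_1 = 5.5, cx_2 = 2, cy_2 = 10.5, cz_2 = 0.5, d_2 = 5, h_2 = 6.5, cx_3 = 12, cy_3 = 7.5, cz_3 = 12, w_3 = 2, h_3 = 3.5, cx_4 = 10.5, cy_4 = 4.5, r_4 = 1.5, cx_5 = 11, cy_5 = 3, cz_5 = 2, w_5 = 3.5, h_5 = 7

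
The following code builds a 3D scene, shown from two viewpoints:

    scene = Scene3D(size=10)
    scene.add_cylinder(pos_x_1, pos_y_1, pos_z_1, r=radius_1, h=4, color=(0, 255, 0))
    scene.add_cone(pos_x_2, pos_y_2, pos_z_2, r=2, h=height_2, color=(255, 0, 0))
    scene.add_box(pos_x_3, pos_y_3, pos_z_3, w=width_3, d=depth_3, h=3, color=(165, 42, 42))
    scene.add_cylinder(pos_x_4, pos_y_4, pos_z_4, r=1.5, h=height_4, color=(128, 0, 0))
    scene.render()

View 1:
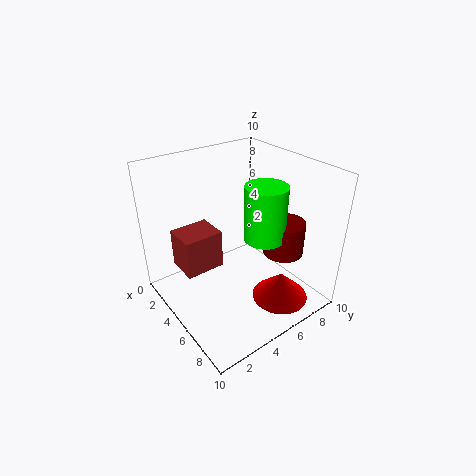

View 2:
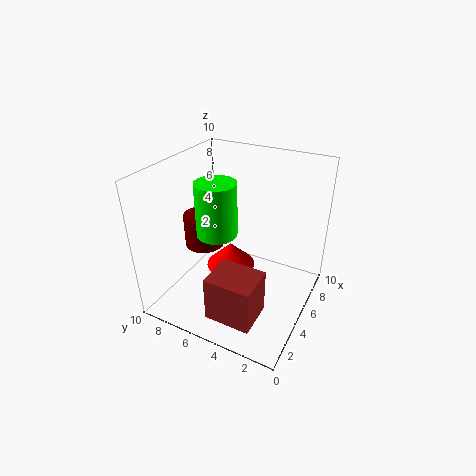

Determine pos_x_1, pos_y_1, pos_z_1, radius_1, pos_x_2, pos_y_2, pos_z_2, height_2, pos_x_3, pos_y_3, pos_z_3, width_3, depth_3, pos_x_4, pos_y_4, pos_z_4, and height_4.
pos_x_1 = 5.5
pos_y_1 = 7
pos_z_1 = 4.5
radius_1 = 1.5
pos_x_2 = 7.5
pos_y_2 = 7
pos_z_2 = 0.5
height_2 = 2
pos_x_3 = 0.5
pos_y_3 = 2
pos_z_3 = 1.5
width_3 = 2.5
depth_3 = 3
pos_x_4 = 6
pos_y_4 = 8.5
pos_z_4 = 3
height_4 = 2.5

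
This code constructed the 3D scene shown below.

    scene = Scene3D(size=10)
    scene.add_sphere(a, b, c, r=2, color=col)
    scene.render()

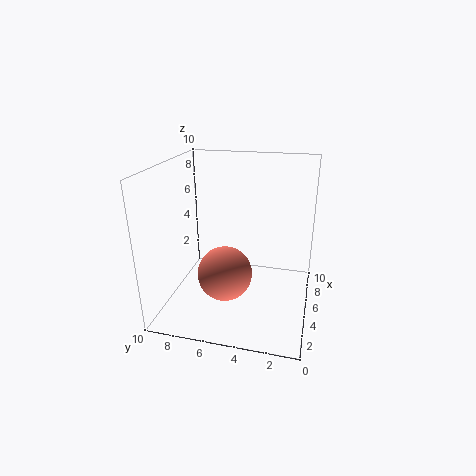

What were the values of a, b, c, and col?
a = 5
b = 6
c = 2
col = 'salmon'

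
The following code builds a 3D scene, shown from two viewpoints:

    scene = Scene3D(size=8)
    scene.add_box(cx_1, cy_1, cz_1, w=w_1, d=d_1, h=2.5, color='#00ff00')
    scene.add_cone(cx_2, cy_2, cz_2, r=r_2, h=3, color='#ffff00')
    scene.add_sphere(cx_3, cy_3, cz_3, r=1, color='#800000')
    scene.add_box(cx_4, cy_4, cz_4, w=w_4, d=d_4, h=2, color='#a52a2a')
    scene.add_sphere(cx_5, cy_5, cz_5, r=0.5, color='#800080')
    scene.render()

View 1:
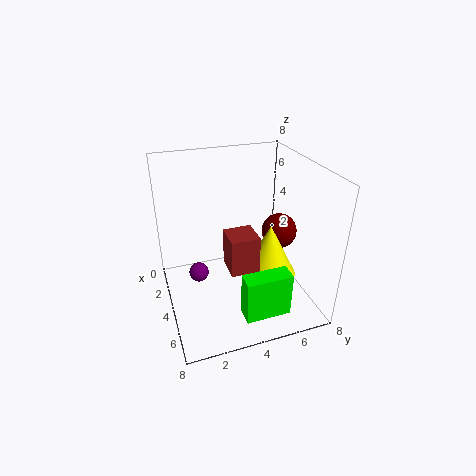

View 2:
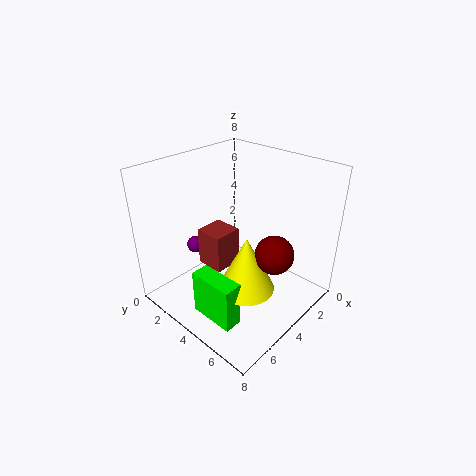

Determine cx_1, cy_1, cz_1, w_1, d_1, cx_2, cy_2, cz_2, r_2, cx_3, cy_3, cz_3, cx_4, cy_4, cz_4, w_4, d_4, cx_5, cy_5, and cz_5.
cx_1 = 6; cy_1 = 3.5; cz_1 = 0.5; w_1 = 1; d_1 = 2.5; cx_2 = 5; cy_2 = 5.5; cz_2 = 2; r_2 = 1.5; cx_3 = 4; cy_3 = 6.5; cz_3 = 4; cx_4 = 4.5; cy_4 = 3; cz_4 = 3; w_4 = 1.5; d_4 = 1.5; cx_5 = 5; cy_5 = 1.5; cz_5 = 3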